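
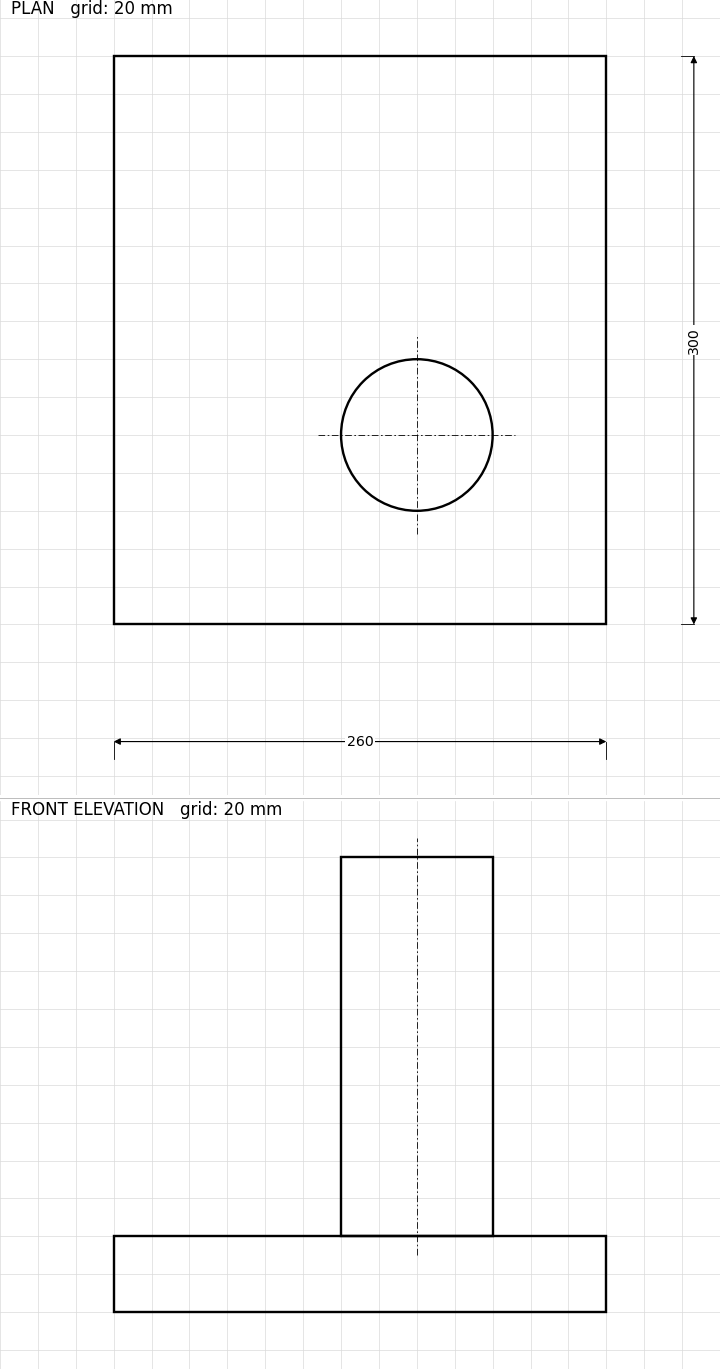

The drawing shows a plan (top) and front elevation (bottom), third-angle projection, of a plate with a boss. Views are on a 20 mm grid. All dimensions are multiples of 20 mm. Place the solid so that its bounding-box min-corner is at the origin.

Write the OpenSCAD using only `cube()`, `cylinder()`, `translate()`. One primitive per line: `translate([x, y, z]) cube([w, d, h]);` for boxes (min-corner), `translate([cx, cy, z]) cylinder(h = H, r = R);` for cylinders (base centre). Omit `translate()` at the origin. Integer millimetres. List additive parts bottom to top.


cube([260, 300, 40]);
translate([160, 100, 40]) cylinder(h = 200, r = 40);


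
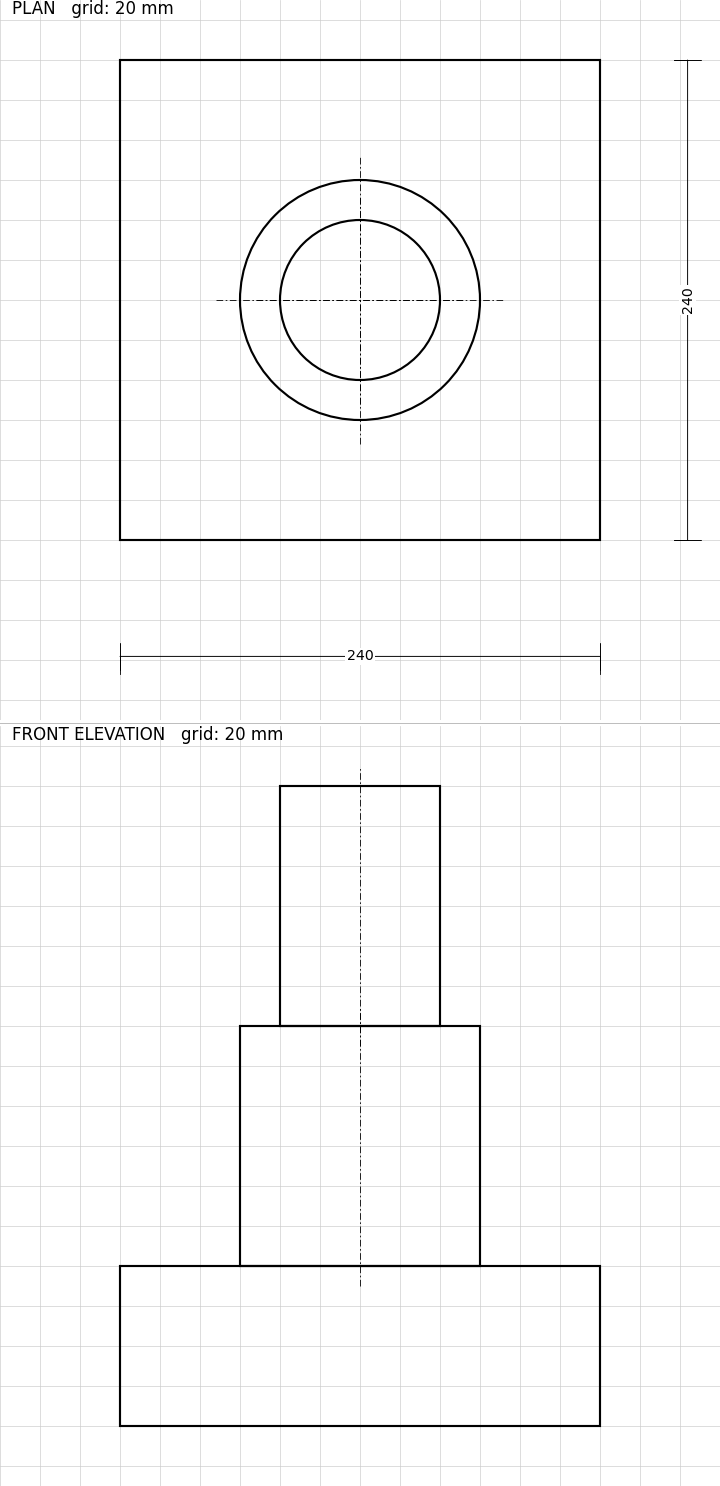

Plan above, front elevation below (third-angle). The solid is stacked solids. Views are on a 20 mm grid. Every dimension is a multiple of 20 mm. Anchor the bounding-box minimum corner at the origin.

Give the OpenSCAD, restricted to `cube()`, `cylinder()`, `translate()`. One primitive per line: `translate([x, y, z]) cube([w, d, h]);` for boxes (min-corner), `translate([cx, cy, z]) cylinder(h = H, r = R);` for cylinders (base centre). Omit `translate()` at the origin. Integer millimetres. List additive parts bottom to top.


cube([240, 240, 80]);
translate([120, 120, 80]) cylinder(h = 120, r = 60);
translate([120, 120, 200]) cylinder(h = 120, r = 40);


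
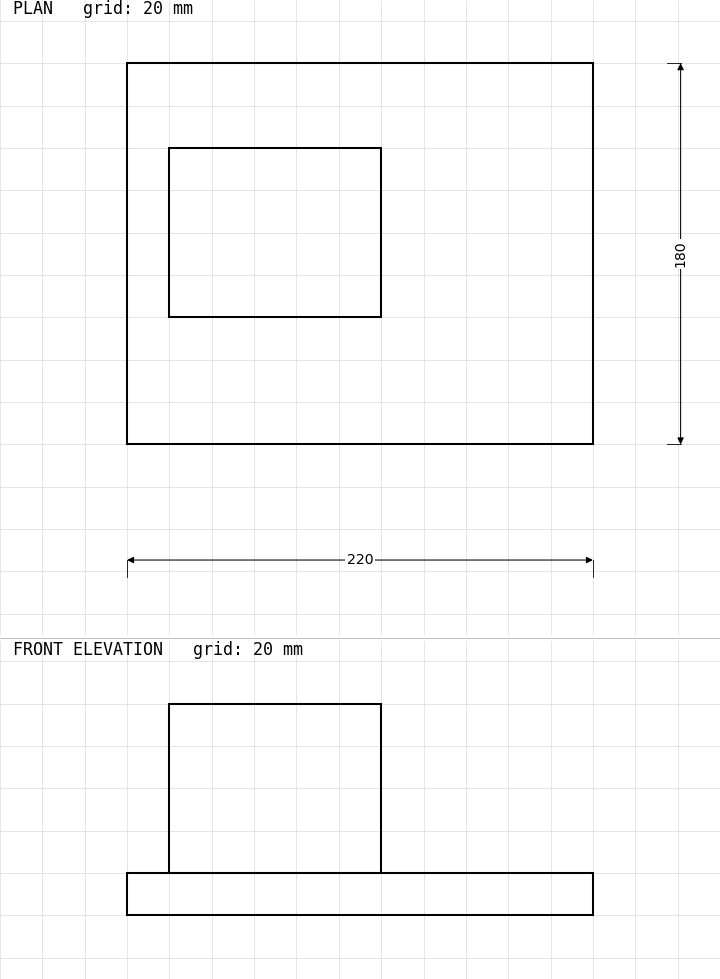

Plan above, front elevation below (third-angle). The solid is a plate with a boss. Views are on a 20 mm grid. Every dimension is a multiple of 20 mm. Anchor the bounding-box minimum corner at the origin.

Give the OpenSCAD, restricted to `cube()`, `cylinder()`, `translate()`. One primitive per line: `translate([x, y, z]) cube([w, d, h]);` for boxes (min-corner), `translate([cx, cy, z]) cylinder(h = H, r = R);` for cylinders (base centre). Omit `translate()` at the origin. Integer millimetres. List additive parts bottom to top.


cube([220, 180, 20]);
translate([20, 60, 20]) cube([100, 80, 80]);


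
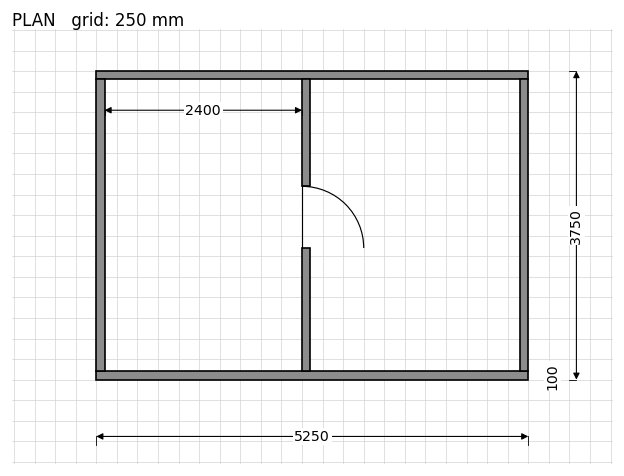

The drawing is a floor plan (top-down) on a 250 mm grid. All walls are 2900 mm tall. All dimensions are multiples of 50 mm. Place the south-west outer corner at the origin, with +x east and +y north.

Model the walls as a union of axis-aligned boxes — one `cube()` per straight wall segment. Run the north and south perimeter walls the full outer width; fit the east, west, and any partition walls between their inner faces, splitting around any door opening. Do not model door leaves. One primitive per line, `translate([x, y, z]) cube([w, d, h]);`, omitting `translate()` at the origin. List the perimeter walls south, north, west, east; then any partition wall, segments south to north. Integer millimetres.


cube([5250, 100, 2900]);
translate([0, 3650, 0]) cube([5250, 100, 2900]);
translate([0, 100, 0]) cube([100, 3550, 2900]);
translate([5150, 100, 0]) cube([100, 3550, 2900]);
translate([2500, 100, 0]) cube([100, 1500, 2900]);
translate([2500, 2350, 0]) cube([100, 1300, 2900]);


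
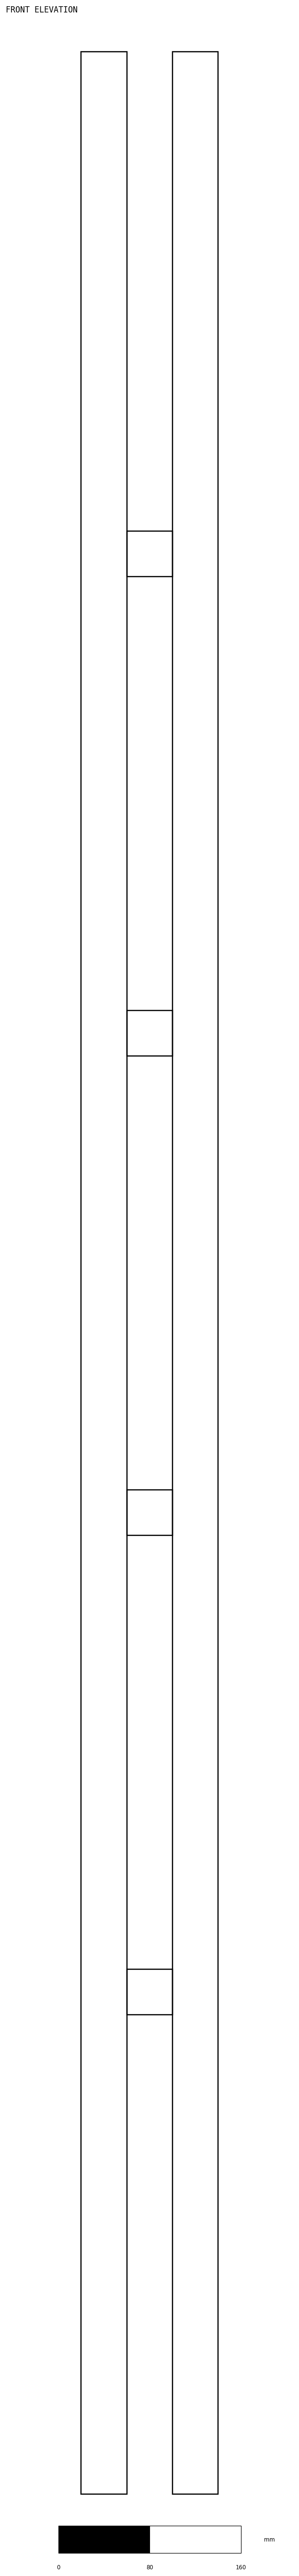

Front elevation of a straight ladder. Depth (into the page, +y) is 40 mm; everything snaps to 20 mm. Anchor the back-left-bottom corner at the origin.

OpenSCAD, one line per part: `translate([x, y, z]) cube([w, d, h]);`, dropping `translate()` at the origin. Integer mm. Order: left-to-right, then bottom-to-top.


cube([40, 40, 2140]);
translate([40, 0, 420]) cube([40, 40, 40]);
translate([40, 0, 840]) cube([40, 40, 40]);
translate([40, 0, 1260]) cube([40, 40, 40]);
translate([40, 0, 1680]) cube([40, 40, 40]);
translate([80, 0, 0]) cube([40, 40, 2140]);


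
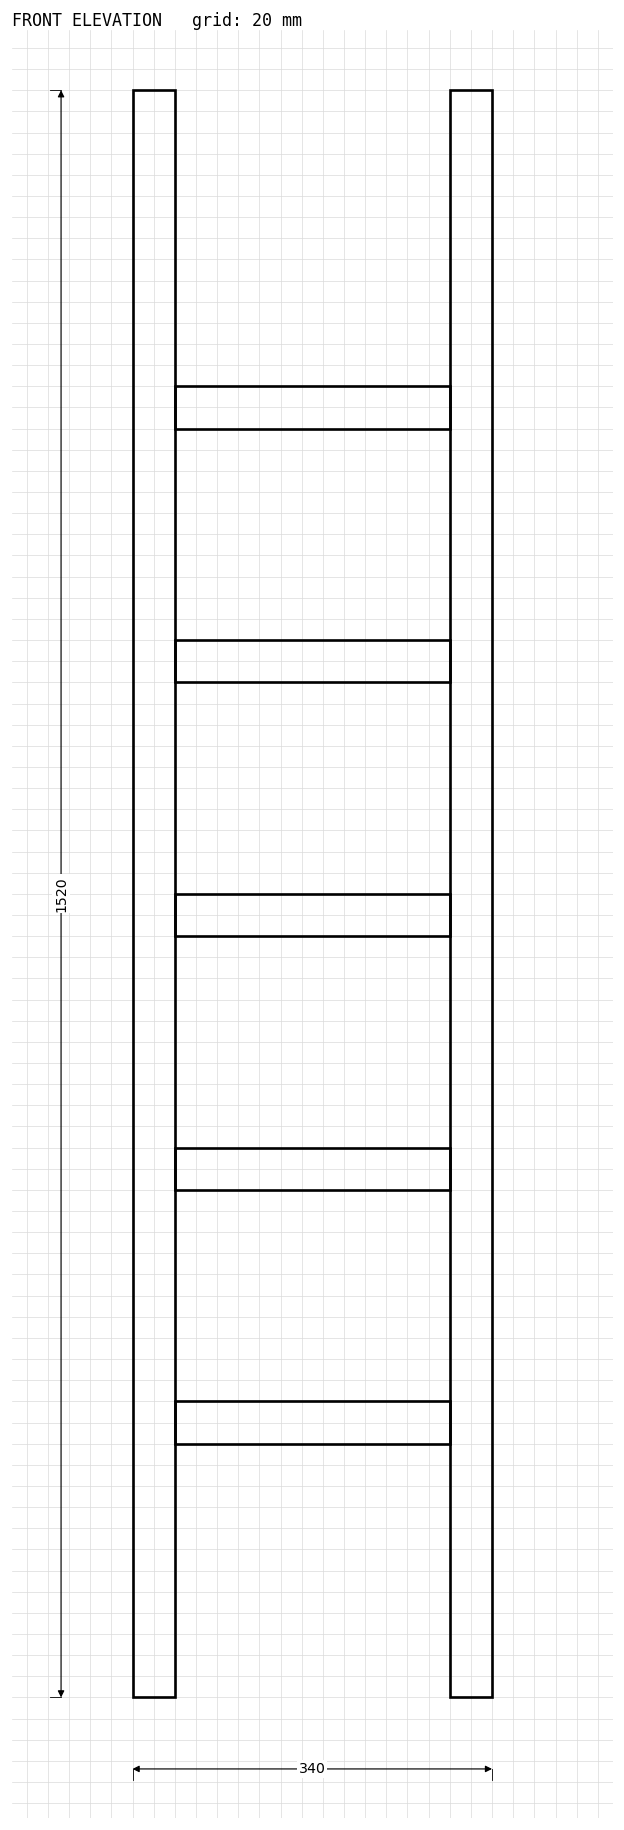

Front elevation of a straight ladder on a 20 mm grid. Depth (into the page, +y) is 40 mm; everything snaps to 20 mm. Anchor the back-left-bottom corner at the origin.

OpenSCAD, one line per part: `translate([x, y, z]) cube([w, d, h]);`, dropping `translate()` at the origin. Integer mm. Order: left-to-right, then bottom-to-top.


cube([40, 40, 1520]);
translate([40, 0, 240]) cube([260, 40, 40]);
translate([40, 0, 480]) cube([260, 40, 40]);
translate([40, 0, 720]) cube([260, 40, 40]);
translate([40, 0, 960]) cube([260, 40, 40]);
translate([40, 0, 1200]) cube([260, 40, 40]);
translate([300, 0, 0]) cube([40, 40, 1520]);


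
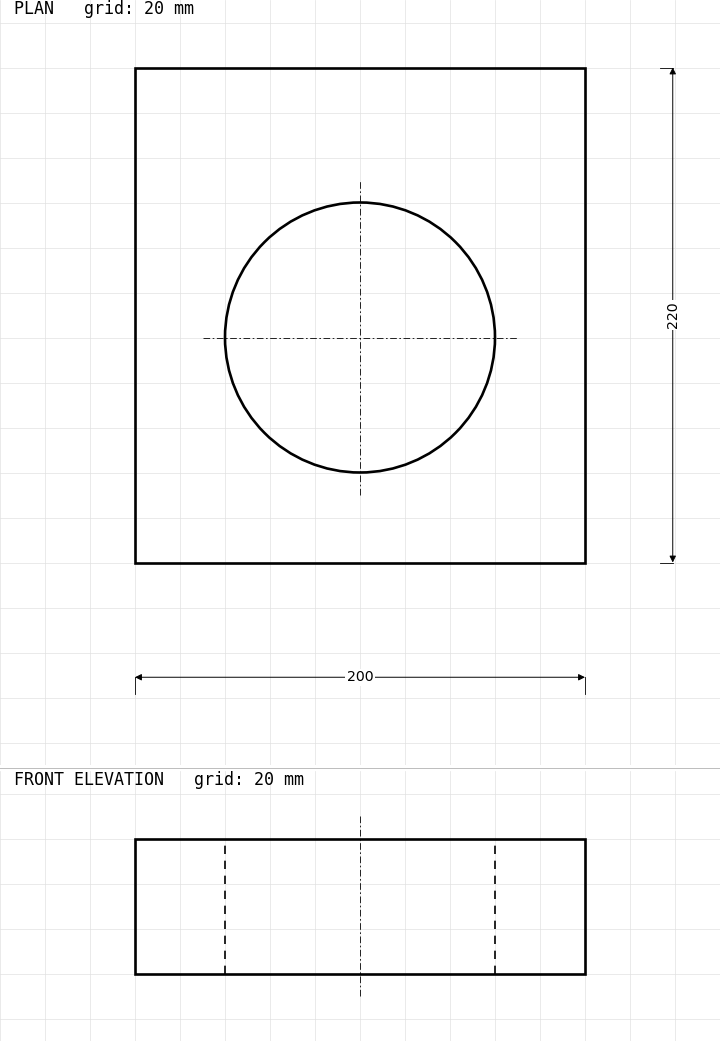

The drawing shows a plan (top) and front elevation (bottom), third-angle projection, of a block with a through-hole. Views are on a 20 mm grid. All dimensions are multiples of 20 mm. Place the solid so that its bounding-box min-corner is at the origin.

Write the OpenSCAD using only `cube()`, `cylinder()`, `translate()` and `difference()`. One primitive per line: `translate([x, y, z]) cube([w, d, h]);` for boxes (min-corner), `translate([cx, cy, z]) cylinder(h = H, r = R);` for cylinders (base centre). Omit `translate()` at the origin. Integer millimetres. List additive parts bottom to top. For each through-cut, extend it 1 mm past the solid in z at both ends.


difference() {
  cube([200, 220, 60]);
  translate([100, 100, -1]) cylinder(h = 62, r = 60);
}


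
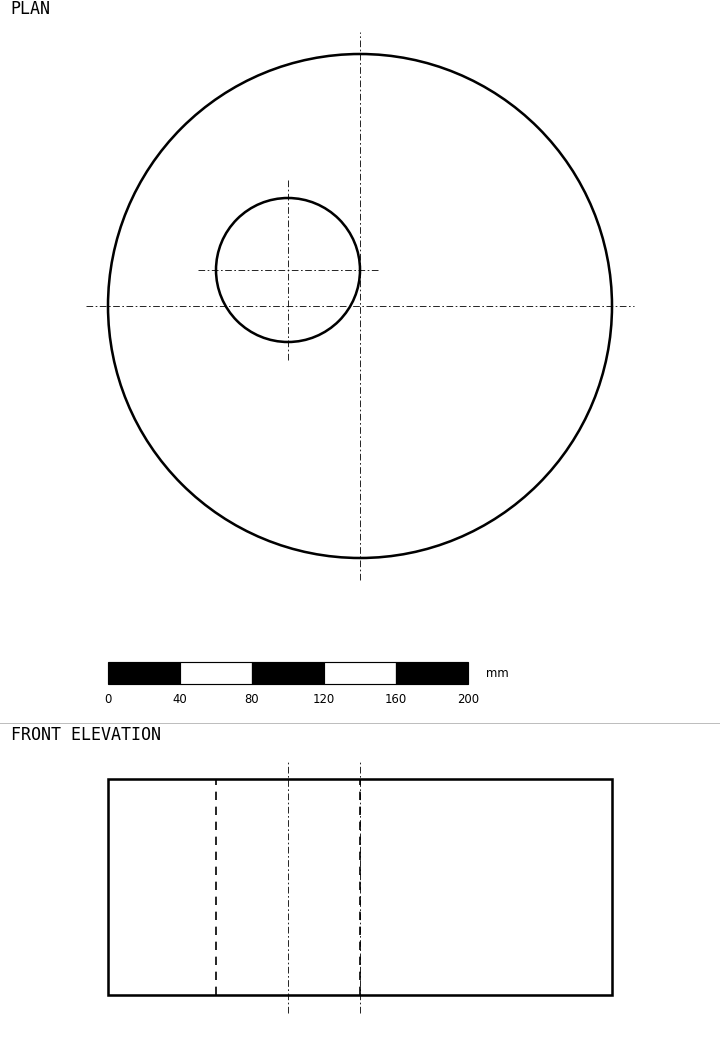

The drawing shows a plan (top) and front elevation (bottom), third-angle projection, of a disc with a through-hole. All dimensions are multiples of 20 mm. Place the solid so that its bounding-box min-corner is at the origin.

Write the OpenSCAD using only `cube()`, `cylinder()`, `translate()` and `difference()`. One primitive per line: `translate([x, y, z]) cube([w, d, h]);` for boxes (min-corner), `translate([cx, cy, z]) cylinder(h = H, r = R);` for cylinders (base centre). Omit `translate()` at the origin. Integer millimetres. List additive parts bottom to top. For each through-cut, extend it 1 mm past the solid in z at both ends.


difference() {
  translate([140, 140, 0]) cylinder(h = 120, r = 140);
  translate([100, 160, -1]) cylinder(h = 122, r = 40);
}


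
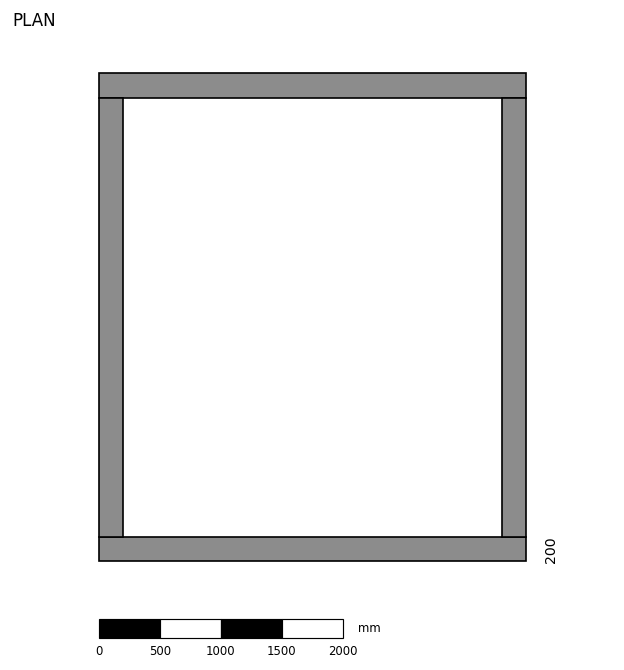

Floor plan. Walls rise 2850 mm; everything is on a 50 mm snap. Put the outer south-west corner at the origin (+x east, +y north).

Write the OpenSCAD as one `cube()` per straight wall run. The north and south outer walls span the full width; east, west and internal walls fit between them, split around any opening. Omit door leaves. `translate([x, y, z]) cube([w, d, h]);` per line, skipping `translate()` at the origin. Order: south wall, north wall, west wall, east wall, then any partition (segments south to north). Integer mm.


cube([3500, 200, 2850]);
translate([0, 3800, 0]) cube([3500, 200, 2850]);
translate([0, 200, 0]) cube([200, 3600, 2850]);
translate([3300, 200, 0]) cube([200, 3600, 2850]);


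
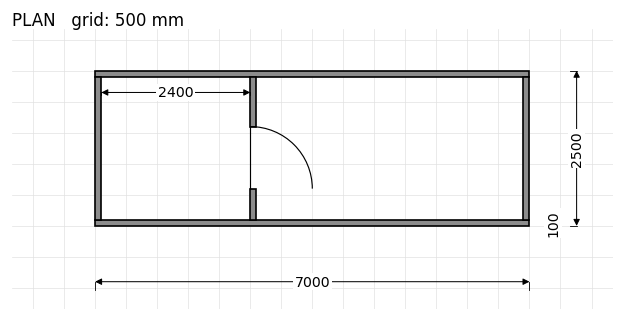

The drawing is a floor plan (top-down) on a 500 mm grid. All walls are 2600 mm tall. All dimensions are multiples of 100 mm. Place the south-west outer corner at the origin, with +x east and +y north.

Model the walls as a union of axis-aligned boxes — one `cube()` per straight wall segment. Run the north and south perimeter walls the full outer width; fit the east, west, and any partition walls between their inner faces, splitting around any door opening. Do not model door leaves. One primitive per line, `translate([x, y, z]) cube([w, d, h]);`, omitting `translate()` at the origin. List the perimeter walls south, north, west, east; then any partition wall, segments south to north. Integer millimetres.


cube([7000, 100, 2600]);
translate([0, 2400, 0]) cube([7000, 100, 2600]);
translate([0, 100, 0]) cube([100, 2300, 2600]);
translate([6900, 100, 0]) cube([100, 2300, 2600]);
translate([2500, 100, 0]) cube([100, 500, 2600]);
translate([2500, 1600, 0]) cube([100, 800, 2600]);


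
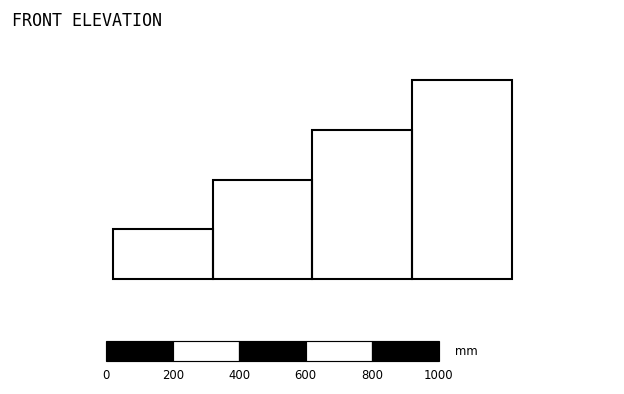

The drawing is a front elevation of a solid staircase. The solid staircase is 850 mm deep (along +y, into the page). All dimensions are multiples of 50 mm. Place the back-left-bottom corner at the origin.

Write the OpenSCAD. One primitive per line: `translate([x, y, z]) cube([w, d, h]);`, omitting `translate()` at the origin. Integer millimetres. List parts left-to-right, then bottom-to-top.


cube([300, 850, 150]);
translate([300, 0, 0]) cube([300, 850, 300]);
translate([600, 0, 0]) cube([300, 850, 450]);
translate([900, 0, 0]) cube([300, 850, 600]);


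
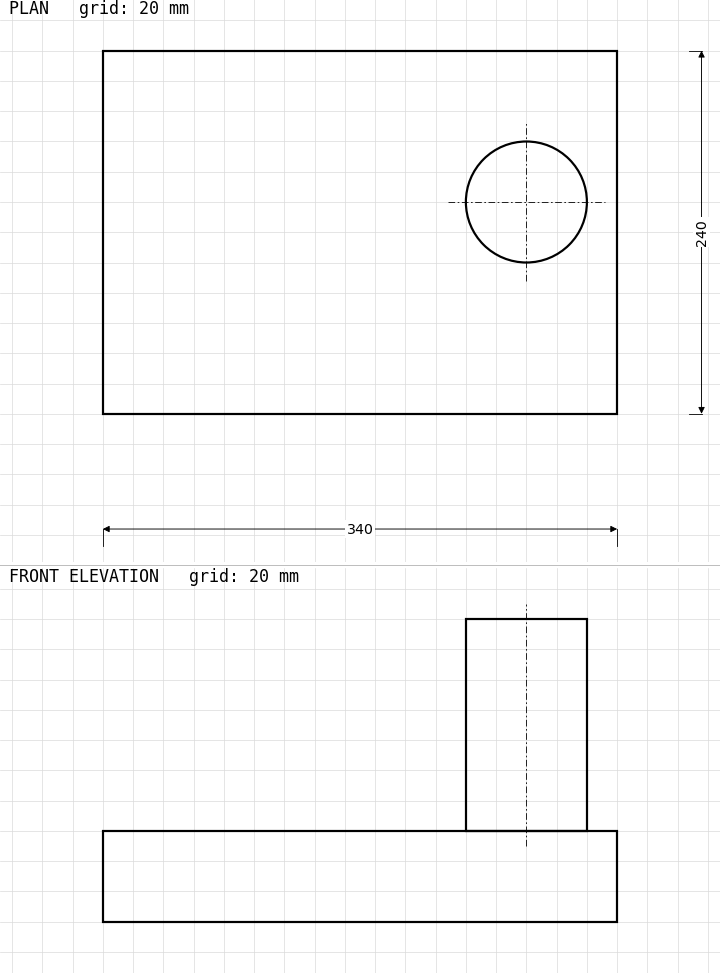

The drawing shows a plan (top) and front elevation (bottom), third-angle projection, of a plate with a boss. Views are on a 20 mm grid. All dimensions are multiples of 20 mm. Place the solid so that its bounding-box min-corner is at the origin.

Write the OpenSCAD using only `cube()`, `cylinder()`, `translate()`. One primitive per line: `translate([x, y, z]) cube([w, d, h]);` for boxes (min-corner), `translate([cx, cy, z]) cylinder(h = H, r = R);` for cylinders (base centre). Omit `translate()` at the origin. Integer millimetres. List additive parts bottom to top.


cube([340, 240, 60]);
translate([280, 140, 60]) cylinder(h = 140, r = 40);


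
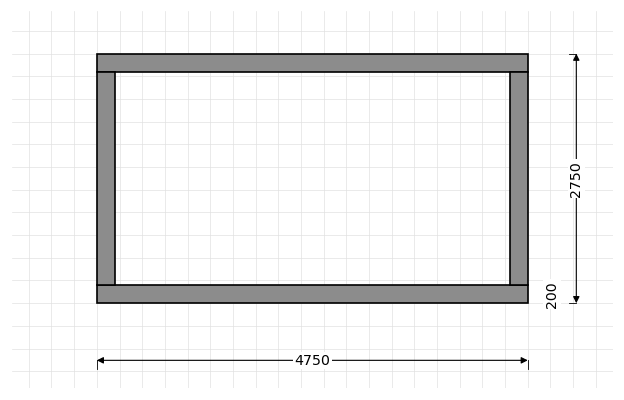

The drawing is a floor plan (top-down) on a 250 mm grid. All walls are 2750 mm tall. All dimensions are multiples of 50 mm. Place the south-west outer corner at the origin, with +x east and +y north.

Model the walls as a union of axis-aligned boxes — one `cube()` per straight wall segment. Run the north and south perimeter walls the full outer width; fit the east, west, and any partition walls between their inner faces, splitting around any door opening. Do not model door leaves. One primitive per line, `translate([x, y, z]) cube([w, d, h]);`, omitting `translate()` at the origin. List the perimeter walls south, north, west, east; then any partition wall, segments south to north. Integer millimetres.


cube([4750, 200, 2750]);
translate([0, 2550, 0]) cube([4750, 200, 2750]);
translate([0, 200, 0]) cube([200, 2350, 2750]);
translate([4550, 200, 0]) cube([200, 2350, 2750]);


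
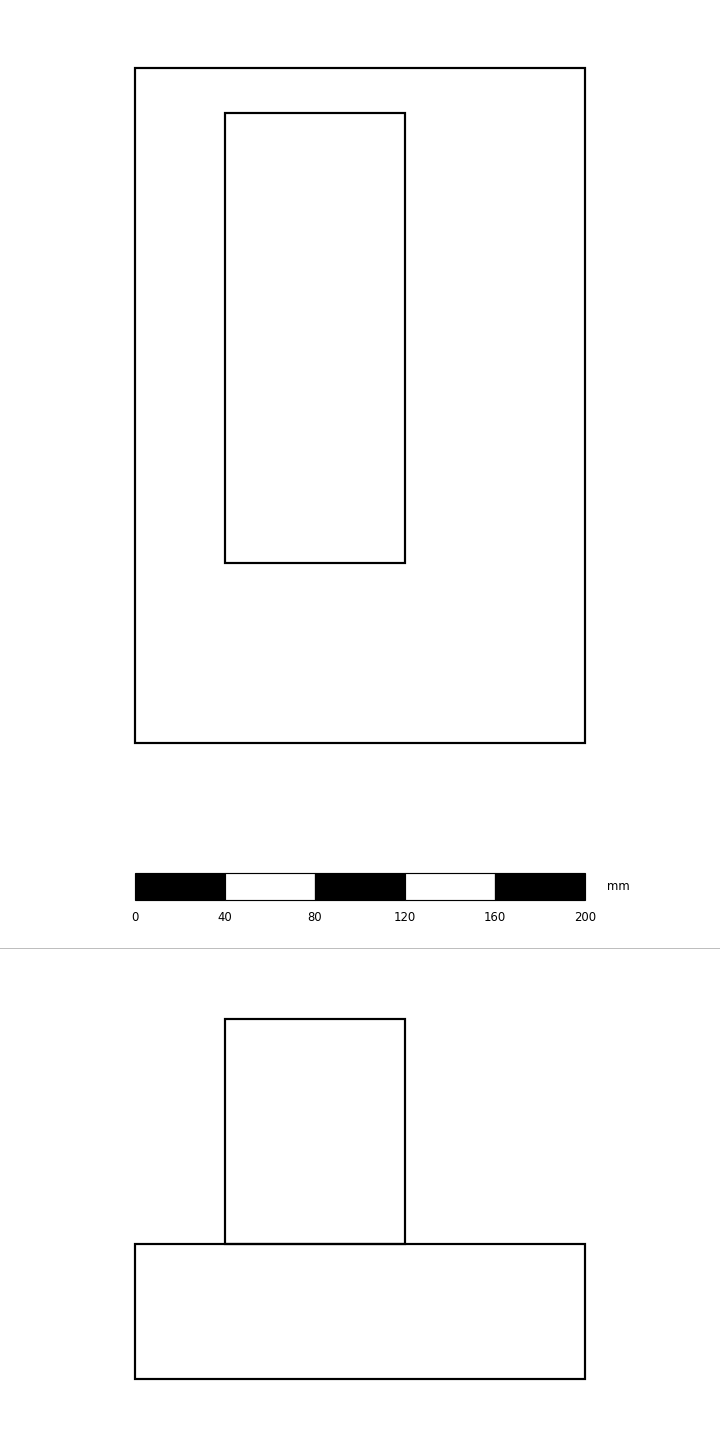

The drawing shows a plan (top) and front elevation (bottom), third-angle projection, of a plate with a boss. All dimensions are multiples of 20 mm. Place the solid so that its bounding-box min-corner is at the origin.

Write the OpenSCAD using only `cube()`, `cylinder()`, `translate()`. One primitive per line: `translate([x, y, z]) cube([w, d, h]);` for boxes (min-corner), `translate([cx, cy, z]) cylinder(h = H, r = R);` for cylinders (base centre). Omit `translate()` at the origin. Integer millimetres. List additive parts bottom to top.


cube([200, 300, 60]);
translate([40, 80, 60]) cube([80, 200, 100]);


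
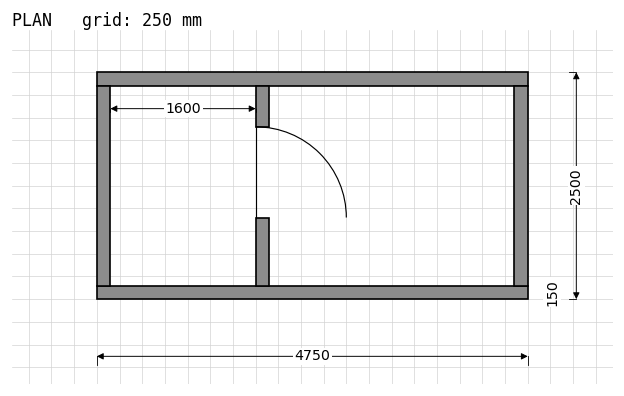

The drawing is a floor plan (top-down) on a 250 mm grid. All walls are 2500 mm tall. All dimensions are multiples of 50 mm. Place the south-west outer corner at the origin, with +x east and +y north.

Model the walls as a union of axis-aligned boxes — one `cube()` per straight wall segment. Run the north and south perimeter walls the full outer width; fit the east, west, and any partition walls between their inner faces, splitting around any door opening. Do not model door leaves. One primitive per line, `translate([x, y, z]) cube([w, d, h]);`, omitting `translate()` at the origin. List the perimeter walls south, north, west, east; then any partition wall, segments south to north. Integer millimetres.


cube([4750, 150, 2500]);
translate([0, 2350, 0]) cube([4750, 150, 2500]);
translate([0, 150, 0]) cube([150, 2200, 2500]);
translate([4600, 150, 0]) cube([150, 2200, 2500]);
translate([1750, 150, 0]) cube([150, 750, 2500]);
translate([1750, 1900, 0]) cube([150, 450, 2500]);


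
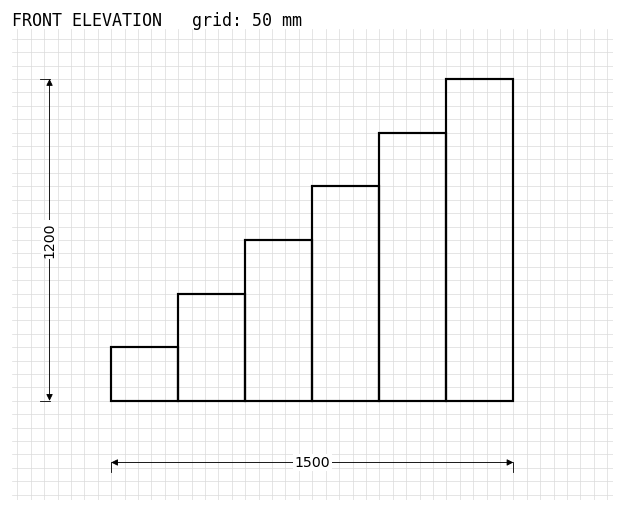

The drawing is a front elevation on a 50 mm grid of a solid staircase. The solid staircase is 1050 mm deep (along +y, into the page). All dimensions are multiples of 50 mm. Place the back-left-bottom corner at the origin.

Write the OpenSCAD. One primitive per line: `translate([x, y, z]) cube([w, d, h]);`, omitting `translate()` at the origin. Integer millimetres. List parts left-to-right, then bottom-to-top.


cube([250, 1050, 200]);
translate([250, 0, 0]) cube([250, 1050, 400]);
translate([500, 0, 0]) cube([250, 1050, 600]);
translate([750, 0, 0]) cube([250, 1050, 800]);
translate([1000, 0, 0]) cube([250, 1050, 1000]);
translate([1250, 0, 0]) cube([250, 1050, 1200]);


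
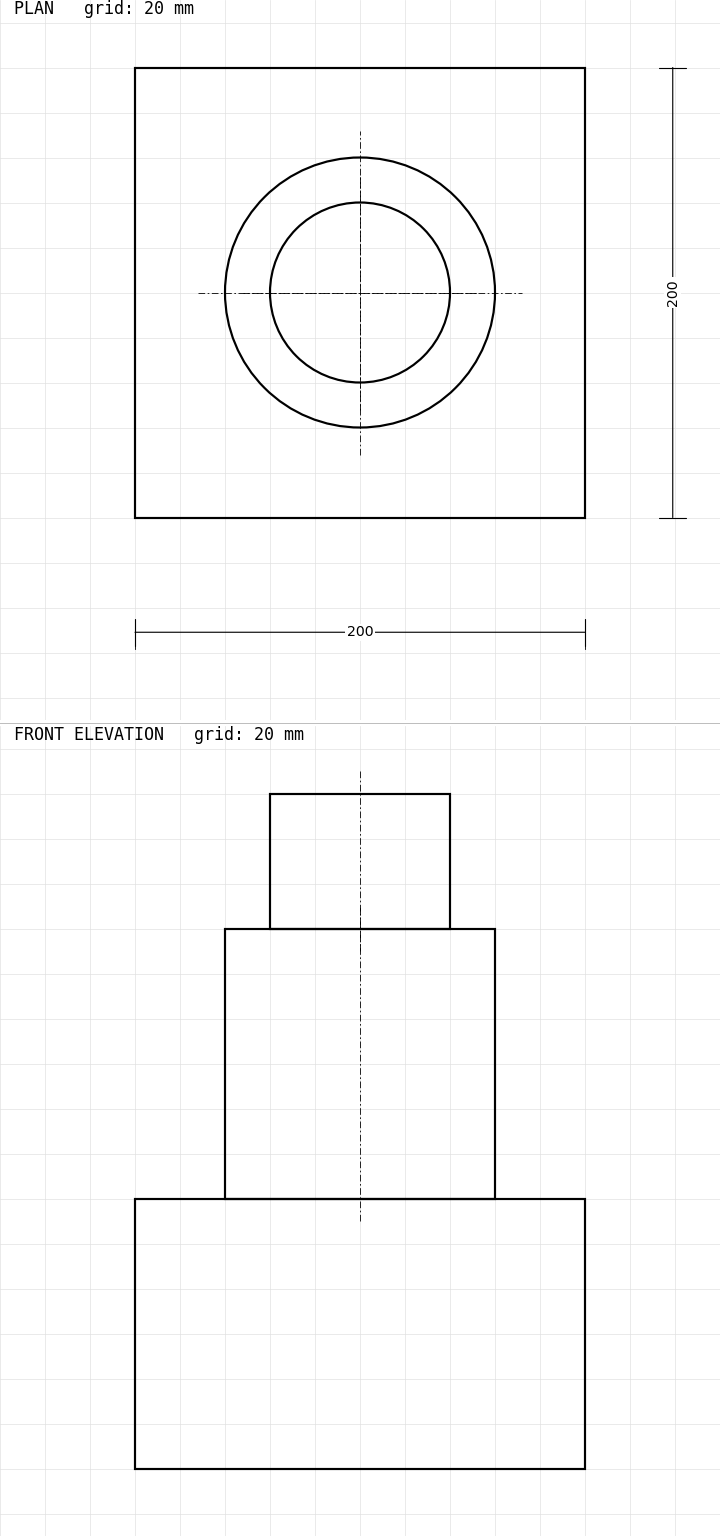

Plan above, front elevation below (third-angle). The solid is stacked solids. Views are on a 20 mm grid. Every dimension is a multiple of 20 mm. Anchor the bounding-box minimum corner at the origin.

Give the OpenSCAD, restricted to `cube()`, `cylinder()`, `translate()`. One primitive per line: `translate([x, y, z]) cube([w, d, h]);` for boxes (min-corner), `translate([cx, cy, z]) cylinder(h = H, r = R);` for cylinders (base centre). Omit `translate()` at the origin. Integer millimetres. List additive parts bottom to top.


cube([200, 200, 120]);
translate([100, 100, 120]) cylinder(h = 120, r = 60);
translate([100, 100, 240]) cylinder(h = 60, r = 40);


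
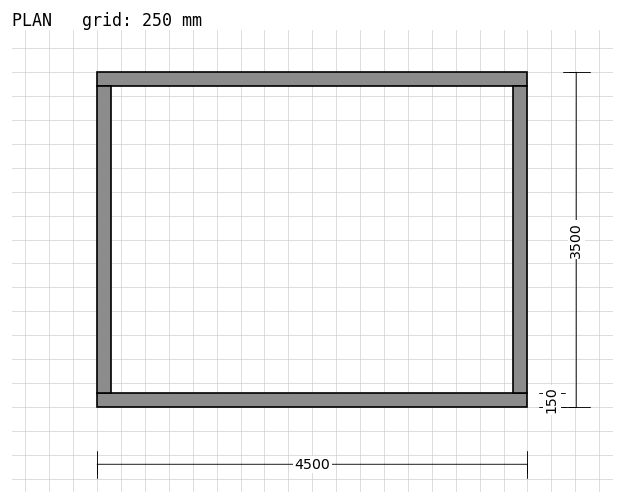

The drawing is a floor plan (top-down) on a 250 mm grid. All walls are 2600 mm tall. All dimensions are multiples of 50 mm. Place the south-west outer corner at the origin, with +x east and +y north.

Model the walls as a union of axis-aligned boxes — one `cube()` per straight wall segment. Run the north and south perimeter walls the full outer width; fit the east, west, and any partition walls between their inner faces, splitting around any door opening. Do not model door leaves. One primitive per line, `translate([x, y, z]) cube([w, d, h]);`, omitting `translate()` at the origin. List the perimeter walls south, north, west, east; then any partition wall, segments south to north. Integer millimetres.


cube([4500, 150, 2600]);
translate([0, 3350, 0]) cube([4500, 150, 2600]);
translate([0, 150, 0]) cube([150, 3200, 2600]);
translate([4350, 150, 0]) cube([150, 3200, 2600]);


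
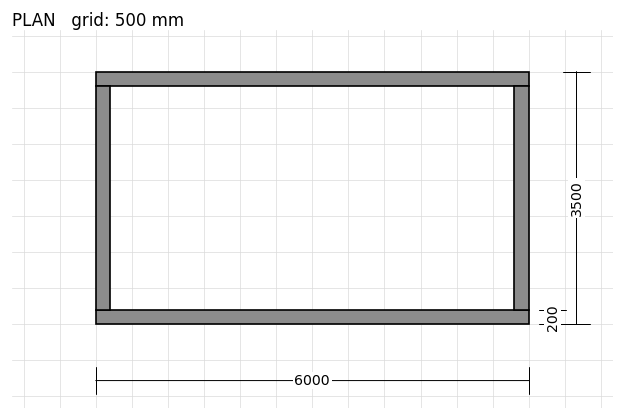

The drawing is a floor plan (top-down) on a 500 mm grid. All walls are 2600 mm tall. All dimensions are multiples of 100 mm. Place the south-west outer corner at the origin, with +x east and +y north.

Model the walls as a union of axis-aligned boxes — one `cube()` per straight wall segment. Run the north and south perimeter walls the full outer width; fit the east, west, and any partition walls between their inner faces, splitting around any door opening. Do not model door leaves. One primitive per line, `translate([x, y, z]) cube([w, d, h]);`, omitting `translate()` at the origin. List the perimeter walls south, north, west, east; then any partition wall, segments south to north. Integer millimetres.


cube([6000, 200, 2600]);
translate([0, 3300, 0]) cube([6000, 200, 2600]);
translate([0, 200, 0]) cube([200, 3100, 2600]);
translate([5800, 200, 0]) cube([200, 3100, 2600]);


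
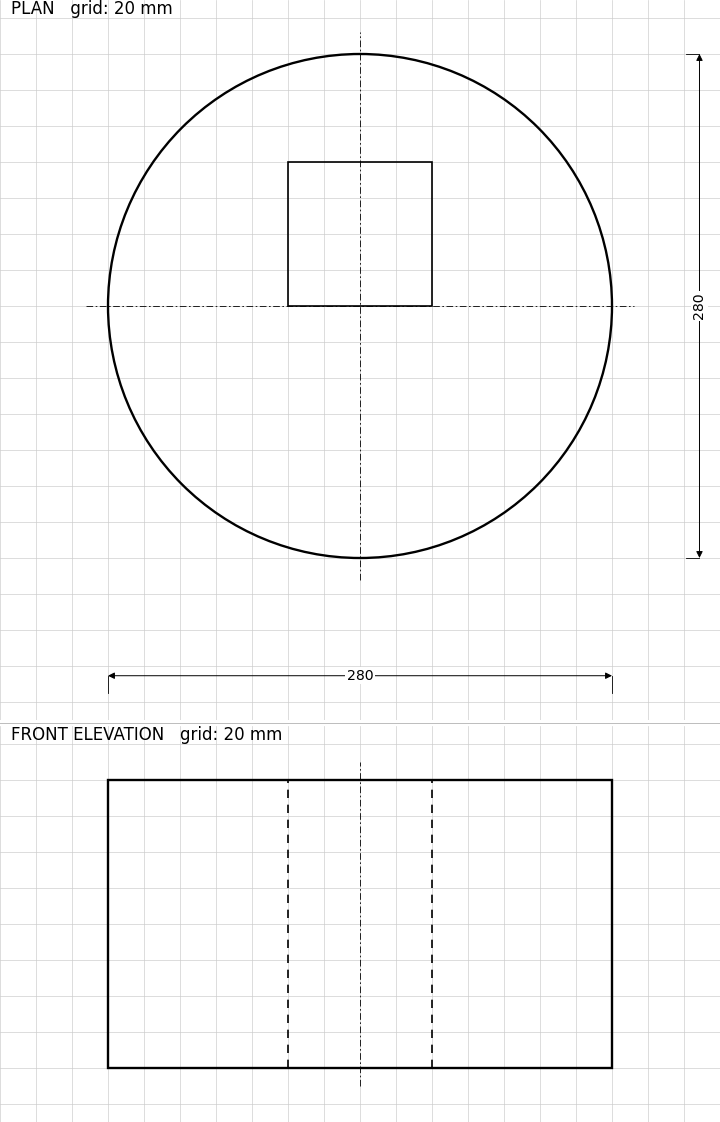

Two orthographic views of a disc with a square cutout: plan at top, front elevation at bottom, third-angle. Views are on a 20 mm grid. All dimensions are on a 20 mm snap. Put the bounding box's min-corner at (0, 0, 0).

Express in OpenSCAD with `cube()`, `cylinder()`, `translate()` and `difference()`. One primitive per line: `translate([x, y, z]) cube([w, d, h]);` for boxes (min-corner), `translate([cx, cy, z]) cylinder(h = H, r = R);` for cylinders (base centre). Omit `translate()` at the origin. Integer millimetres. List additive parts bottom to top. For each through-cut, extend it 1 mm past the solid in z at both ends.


difference() {
  translate([140, 140, 0]) cylinder(h = 160, r = 140);
  translate([100, 140, -1]) cube([80, 80, 162]);
}


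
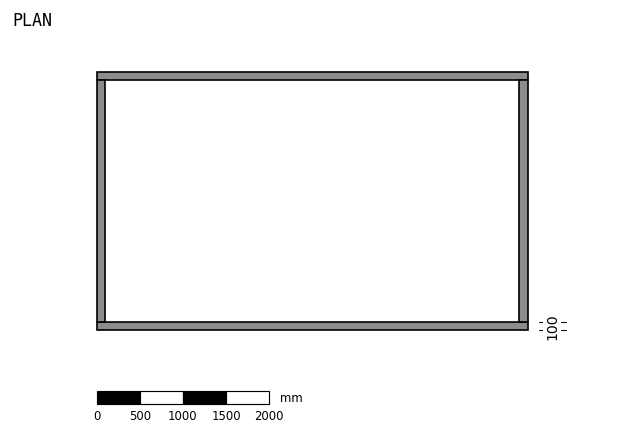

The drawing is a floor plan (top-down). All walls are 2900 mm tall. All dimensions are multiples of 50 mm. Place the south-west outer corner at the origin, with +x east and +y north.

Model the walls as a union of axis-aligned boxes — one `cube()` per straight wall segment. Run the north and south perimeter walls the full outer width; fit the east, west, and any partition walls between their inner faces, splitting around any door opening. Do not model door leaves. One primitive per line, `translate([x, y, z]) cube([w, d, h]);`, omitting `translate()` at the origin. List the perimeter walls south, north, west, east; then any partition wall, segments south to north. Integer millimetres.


cube([5000, 100, 2900]);
translate([0, 2900, 0]) cube([5000, 100, 2900]);
translate([0, 100, 0]) cube([100, 2800, 2900]);
translate([4900, 100, 0]) cube([100, 2800, 2900]);


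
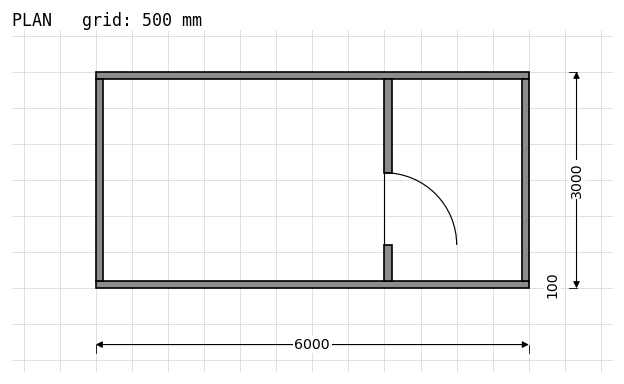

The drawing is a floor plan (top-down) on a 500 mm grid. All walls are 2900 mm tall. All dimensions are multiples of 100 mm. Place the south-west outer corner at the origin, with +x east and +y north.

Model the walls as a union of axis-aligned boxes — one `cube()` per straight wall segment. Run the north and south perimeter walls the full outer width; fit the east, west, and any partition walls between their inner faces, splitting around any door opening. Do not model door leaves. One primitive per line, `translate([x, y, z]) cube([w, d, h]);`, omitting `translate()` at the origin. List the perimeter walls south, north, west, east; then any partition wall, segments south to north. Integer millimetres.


cube([6000, 100, 2900]);
translate([0, 2900, 0]) cube([6000, 100, 2900]);
translate([0, 100, 0]) cube([100, 2800, 2900]);
translate([5900, 100, 0]) cube([100, 2800, 2900]);
translate([4000, 100, 0]) cube([100, 500, 2900]);
translate([4000, 1600, 0]) cube([100, 1300, 2900]);


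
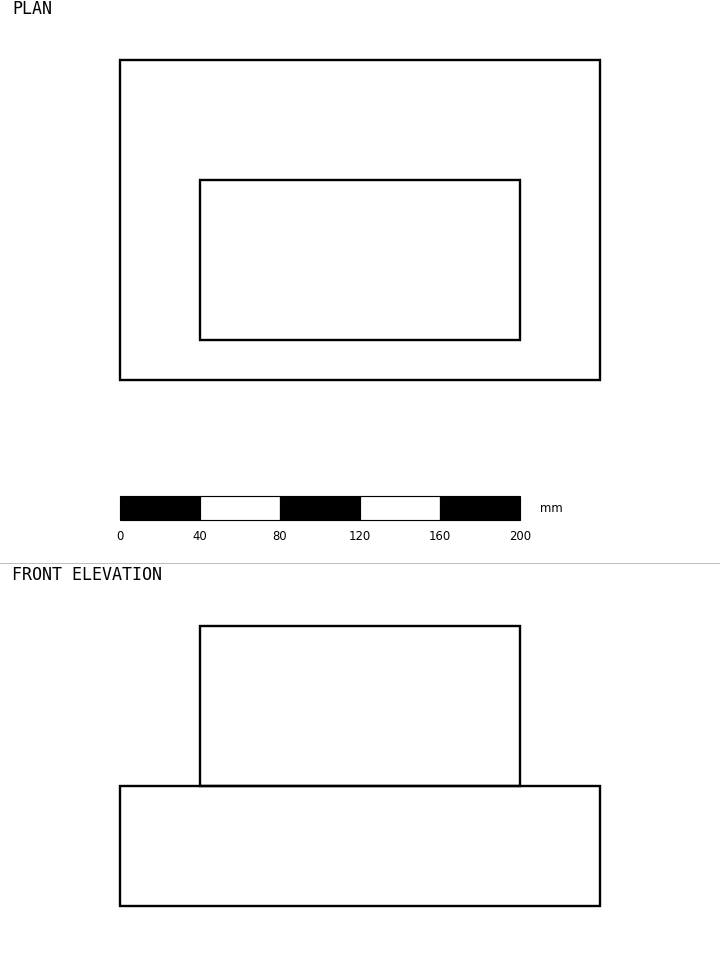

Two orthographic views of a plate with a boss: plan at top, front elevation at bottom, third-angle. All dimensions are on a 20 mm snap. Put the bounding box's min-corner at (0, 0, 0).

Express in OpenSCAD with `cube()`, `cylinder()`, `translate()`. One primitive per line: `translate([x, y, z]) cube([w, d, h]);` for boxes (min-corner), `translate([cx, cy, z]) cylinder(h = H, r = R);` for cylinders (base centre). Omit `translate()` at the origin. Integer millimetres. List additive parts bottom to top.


cube([240, 160, 60]);
translate([40, 20, 60]) cube([160, 80, 80]);


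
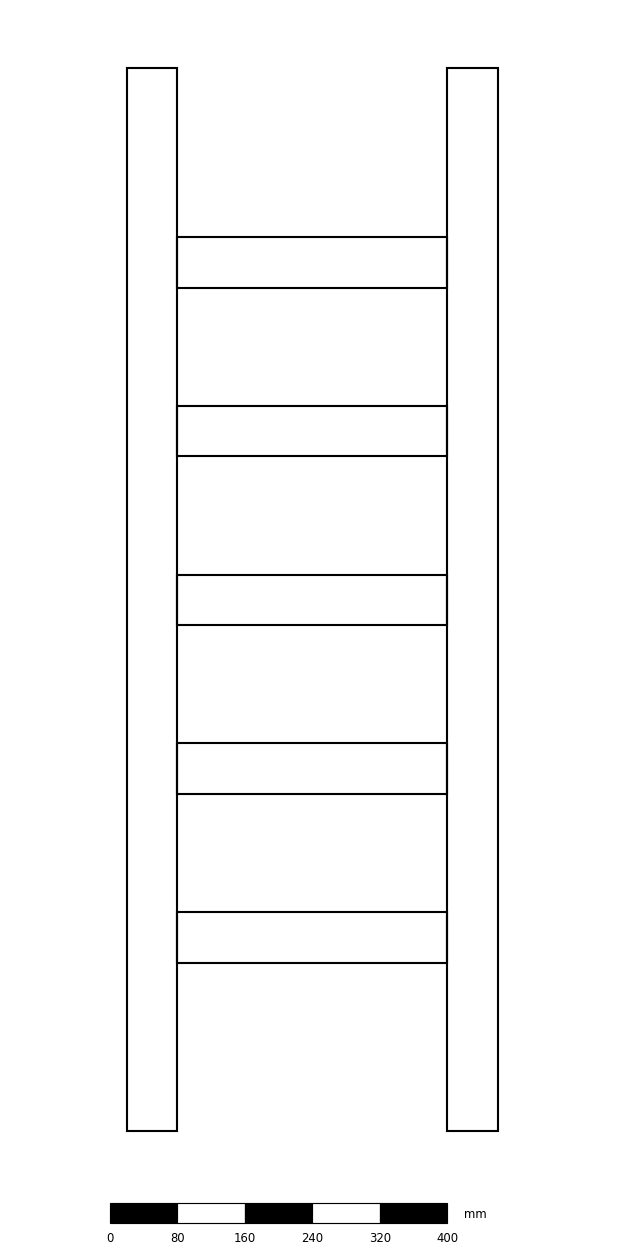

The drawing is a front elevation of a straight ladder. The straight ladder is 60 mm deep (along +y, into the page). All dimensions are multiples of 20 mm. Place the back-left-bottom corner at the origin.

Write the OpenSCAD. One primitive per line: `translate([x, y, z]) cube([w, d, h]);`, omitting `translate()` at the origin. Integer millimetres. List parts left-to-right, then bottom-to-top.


cube([60, 60, 1260]);
translate([60, 0, 200]) cube([320, 60, 60]);
translate([60, 0, 400]) cube([320, 60, 60]);
translate([60, 0, 600]) cube([320, 60, 60]);
translate([60, 0, 800]) cube([320, 60, 60]);
translate([60, 0, 1000]) cube([320, 60, 60]);
translate([380, 0, 0]) cube([60, 60, 1260]);


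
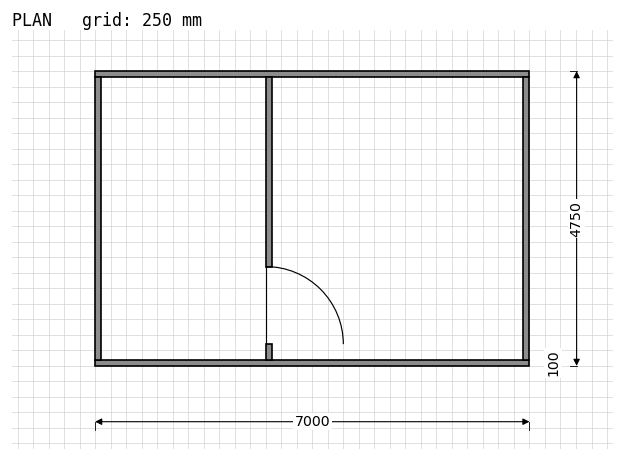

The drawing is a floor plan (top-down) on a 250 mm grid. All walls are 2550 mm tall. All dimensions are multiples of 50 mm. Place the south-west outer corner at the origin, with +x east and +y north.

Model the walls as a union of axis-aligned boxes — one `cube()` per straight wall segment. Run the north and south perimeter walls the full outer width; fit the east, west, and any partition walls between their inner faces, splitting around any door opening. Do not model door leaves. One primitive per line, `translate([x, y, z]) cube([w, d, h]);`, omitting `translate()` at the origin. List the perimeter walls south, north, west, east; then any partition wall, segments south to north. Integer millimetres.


cube([7000, 100, 2550]);
translate([0, 4650, 0]) cube([7000, 100, 2550]);
translate([0, 100, 0]) cube([100, 4550, 2550]);
translate([6900, 100, 0]) cube([100, 4550, 2550]);
translate([2750, 100, 0]) cube([100, 250, 2550]);
translate([2750, 1600, 0]) cube([100, 3050, 2550]);


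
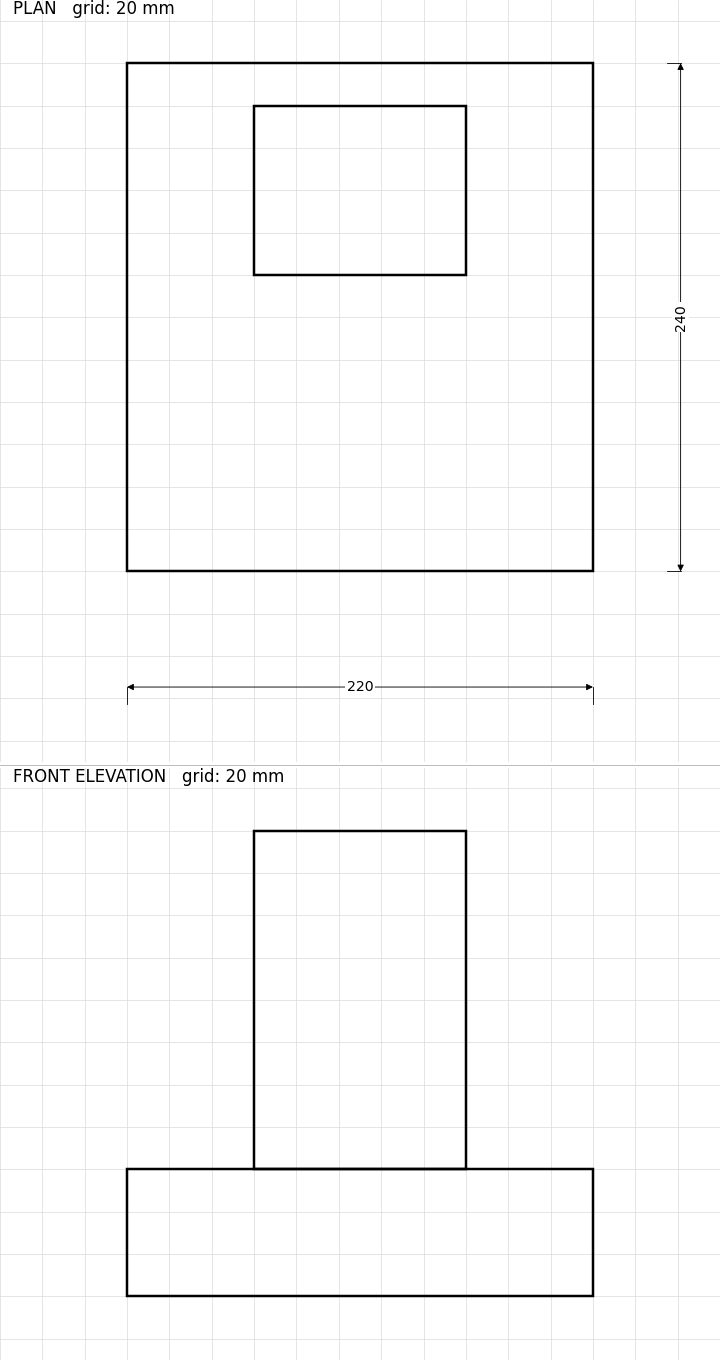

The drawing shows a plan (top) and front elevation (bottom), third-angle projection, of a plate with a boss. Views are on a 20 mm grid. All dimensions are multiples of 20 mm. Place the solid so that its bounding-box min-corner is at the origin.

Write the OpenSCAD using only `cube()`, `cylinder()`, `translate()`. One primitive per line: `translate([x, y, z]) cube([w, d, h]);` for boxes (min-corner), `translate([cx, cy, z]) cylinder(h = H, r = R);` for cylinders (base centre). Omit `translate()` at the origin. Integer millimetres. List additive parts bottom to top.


cube([220, 240, 60]);
translate([60, 140, 60]) cube([100, 80, 160]);


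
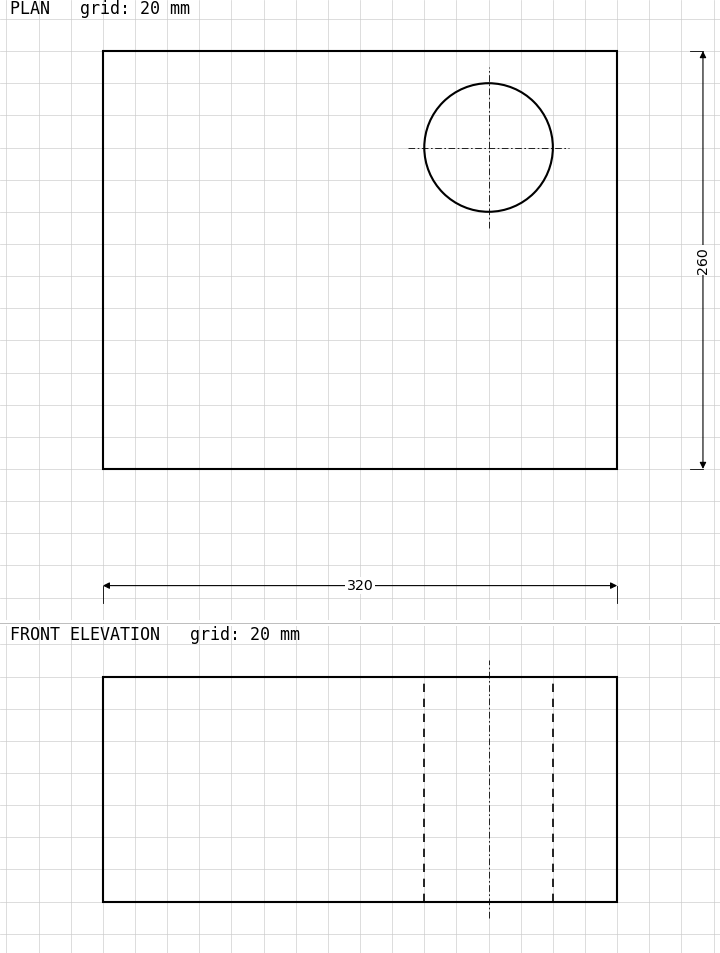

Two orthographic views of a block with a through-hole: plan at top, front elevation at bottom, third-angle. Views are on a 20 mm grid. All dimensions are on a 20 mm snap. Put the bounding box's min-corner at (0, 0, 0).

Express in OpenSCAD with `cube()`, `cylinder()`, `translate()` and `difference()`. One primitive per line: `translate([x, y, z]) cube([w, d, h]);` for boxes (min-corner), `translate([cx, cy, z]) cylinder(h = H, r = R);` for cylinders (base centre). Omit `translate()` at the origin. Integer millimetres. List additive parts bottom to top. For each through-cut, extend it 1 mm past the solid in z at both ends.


difference() {
  cube([320, 260, 140]);
  translate([240, 200, -1]) cylinder(h = 142, r = 40);
}


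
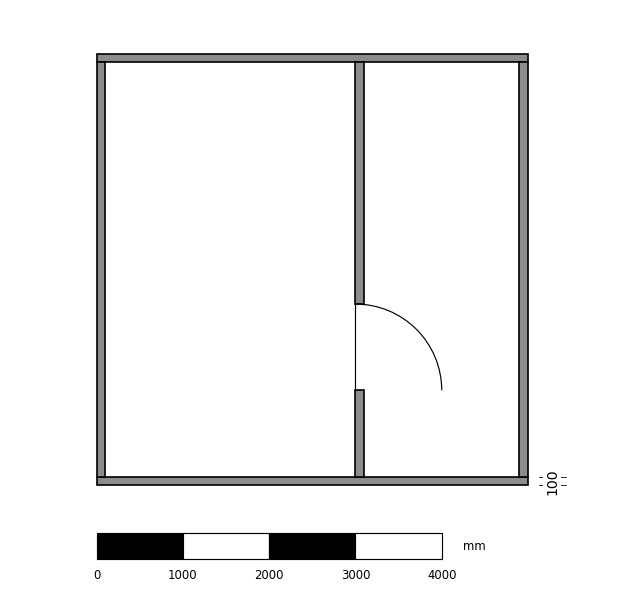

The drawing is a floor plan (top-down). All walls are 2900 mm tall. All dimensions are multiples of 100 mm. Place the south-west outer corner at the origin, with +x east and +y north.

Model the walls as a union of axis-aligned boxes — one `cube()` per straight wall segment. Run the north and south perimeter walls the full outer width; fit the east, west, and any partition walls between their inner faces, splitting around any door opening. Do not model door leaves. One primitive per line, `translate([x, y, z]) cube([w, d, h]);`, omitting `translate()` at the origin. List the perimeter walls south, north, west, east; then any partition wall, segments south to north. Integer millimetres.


cube([5000, 100, 2900]);
translate([0, 4900, 0]) cube([5000, 100, 2900]);
translate([0, 100, 0]) cube([100, 4800, 2900]);
translate([4900, 100, 0]) cube([100, 4800, 2900]);
translate([3000, 100, 0]) cube([100, 1000, 2900]);
translate([3000, 2100, 0]) cube([100, 2800, 2900]);


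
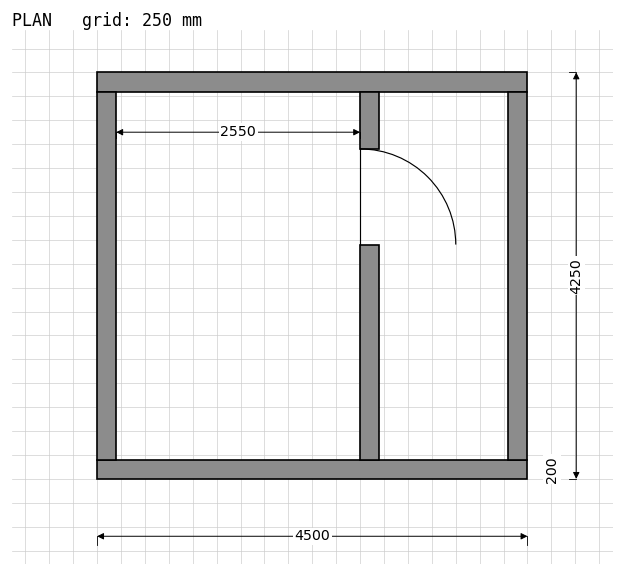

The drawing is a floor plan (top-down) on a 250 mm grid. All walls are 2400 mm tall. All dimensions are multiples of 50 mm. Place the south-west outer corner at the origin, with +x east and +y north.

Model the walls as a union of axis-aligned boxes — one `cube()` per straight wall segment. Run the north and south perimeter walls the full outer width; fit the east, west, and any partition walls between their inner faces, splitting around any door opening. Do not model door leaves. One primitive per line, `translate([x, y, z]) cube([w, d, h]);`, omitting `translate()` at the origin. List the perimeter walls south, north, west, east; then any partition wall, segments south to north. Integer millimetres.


cube([4500, 200, 2400]);
translate([0, 4050, 0]) cube([4500, 200, 2400]);
translate([0, 200, 0]) cube([200, 3850, 2400]);
translate([4300, 200, 0]) cube([200, 3850, 2400]);
translate([2750, 200, 0]) cube([200, 2250, 2400]);
translate([2750, 3450, 0]) cube([200, 600, 2400]);


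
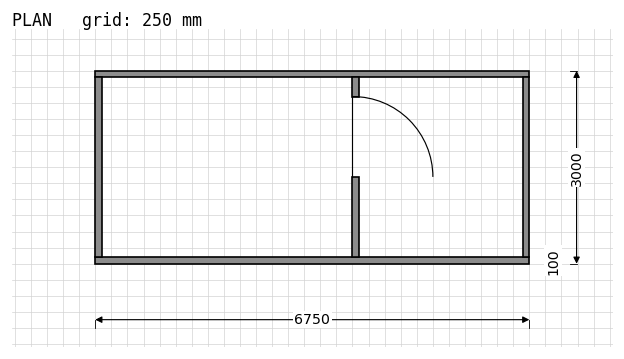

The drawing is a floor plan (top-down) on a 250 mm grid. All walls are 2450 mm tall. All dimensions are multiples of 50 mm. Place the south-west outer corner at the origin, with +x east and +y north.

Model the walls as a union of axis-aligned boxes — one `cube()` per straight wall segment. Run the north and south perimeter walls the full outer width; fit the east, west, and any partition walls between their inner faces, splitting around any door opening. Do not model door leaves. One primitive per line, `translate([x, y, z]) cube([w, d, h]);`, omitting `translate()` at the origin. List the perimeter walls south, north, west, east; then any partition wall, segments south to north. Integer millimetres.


cube([6750, 100, 2450]);
translate([0, 2900, 0]) cube([6750, 100, 2450]);
translate([0, 100, 0]) cube([100, 2800, 2450]);
translate([6650, 100, 0]) cube([100, 2800, 2450]);
translate([4000, 100, 0]) cube([100, 1250, 2450]);
translate([4000, 2600, 0]) cube([100, 300, 2450]);


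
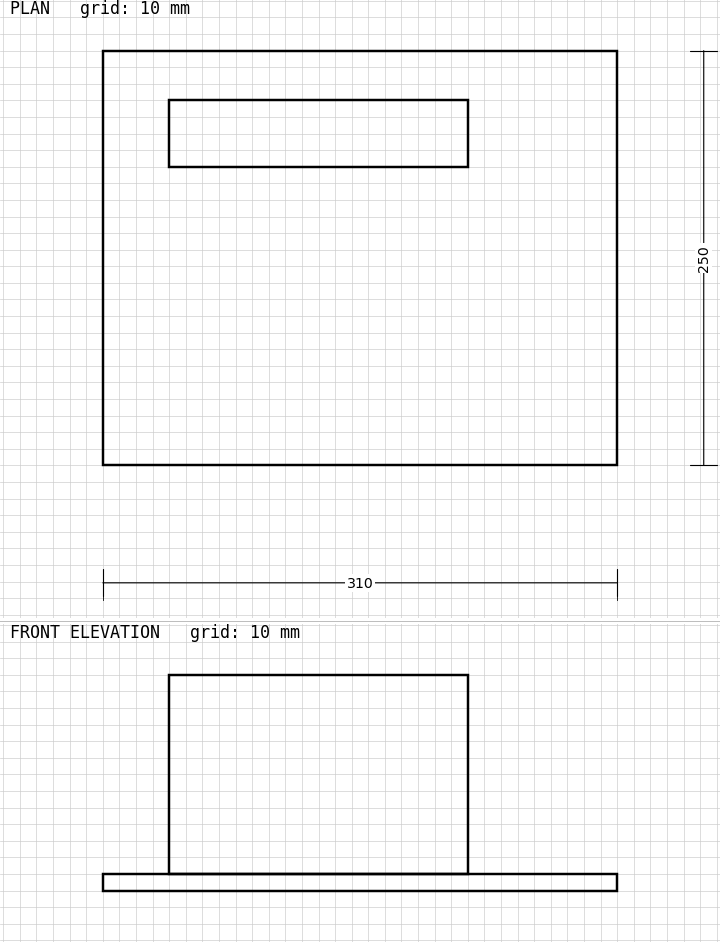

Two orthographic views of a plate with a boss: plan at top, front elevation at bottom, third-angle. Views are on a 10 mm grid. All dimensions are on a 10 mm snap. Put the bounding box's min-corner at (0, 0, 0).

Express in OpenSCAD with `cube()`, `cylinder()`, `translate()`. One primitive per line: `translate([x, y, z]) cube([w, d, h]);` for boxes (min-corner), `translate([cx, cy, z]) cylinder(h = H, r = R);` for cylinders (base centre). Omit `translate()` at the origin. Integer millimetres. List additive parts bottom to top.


cube([310, 250, 10]);
translate([40, 180, 10]) cube([180, 40, 120]);


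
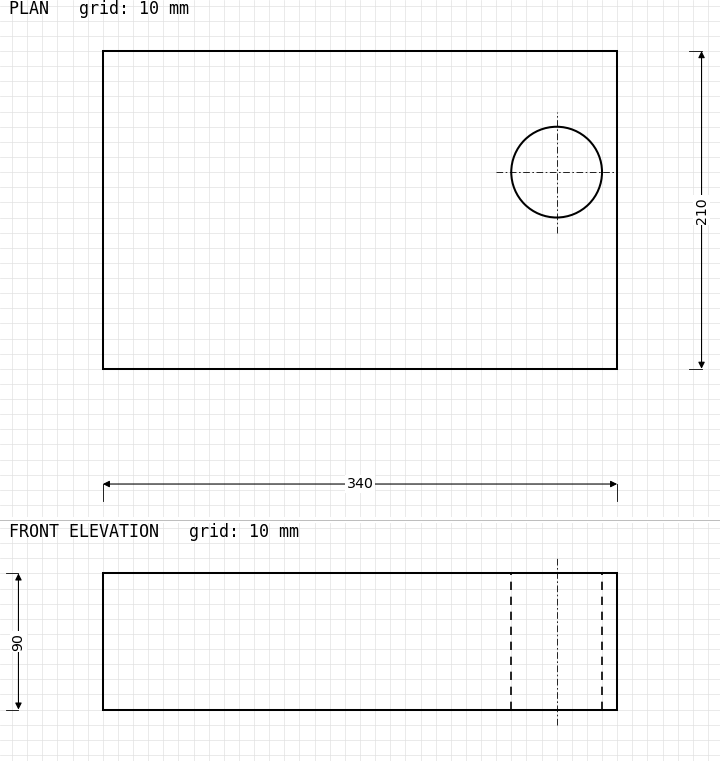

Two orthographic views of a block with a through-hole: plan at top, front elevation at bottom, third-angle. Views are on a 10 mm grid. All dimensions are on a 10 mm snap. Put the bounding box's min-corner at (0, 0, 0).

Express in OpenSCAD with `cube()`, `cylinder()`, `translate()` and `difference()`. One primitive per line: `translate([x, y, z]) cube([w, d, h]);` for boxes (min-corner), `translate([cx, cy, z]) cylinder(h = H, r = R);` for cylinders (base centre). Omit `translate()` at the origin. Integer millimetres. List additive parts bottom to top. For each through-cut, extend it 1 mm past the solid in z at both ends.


difference() {
  cube([340, 210, 90]);
  translate([300, 130, -1]) cylinder(h = 92, r = 30);
}


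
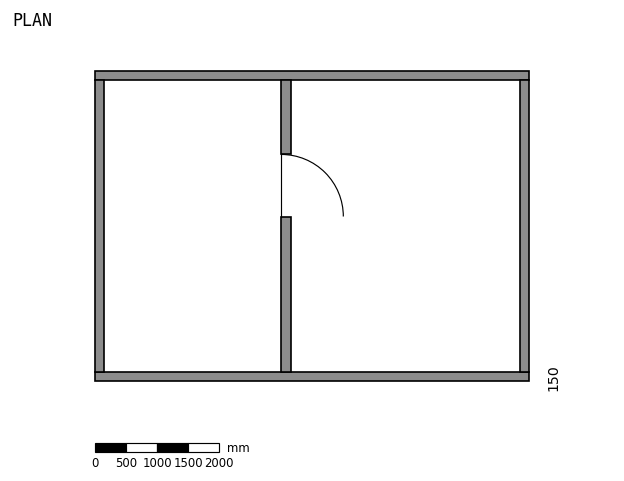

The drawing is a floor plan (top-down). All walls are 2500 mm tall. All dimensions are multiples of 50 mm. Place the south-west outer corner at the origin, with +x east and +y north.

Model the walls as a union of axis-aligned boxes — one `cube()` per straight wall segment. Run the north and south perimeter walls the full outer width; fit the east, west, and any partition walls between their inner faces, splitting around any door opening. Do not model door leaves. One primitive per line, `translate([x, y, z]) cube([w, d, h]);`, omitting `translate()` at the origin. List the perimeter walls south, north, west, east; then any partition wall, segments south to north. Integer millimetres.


cube([7000, 150, 2500]);
translate([0, 4850, 0]) cube([7000, 150, 2500]);
translate([0, 150, 0]) cube([150, 4700, 2500]);
translate([6850, 150, 0]) cube([150, 4700, 2500]);
translate([3000, 150, 0]) cube([150, 2500, 2500]);
translate([3000, 3650, 0]) cube([150, 1200, 2500]);


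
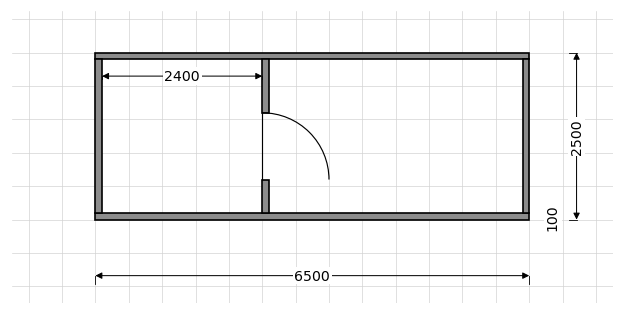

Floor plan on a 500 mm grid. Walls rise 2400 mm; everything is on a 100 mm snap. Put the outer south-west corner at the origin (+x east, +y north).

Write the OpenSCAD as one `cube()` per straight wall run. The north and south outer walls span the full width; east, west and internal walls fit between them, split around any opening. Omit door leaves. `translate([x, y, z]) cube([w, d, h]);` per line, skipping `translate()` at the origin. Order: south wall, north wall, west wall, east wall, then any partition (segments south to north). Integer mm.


cube([6500, 100, 2400]);
translate([0, 2400, 0]) cube([6500, 100, 2400]);
translate([0, 100, 0]) cube([100, 2300, 2400]);
translate([6400, 100, 0]) cube([100, 2300, 2400]);
translate([2500, 100, 0]) cube([100, 500, 2400]);
translate([2500, 1600, 0]) cube([100, 800, 2400]);


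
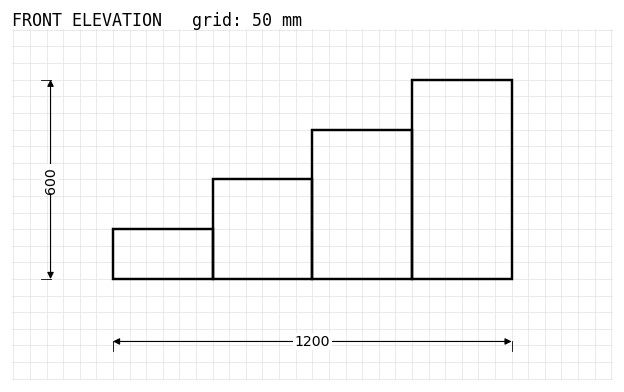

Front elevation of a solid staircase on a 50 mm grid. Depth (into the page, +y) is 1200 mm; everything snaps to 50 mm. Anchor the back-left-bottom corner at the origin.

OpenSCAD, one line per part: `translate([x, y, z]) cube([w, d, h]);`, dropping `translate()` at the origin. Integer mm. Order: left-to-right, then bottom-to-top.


cube([300, 1200, 150]);
translate([300, 0, 0]) cube([300, 1200, 300]);
translate([600, 0, 0]) cube([300, 1200, 450]);
translate([900, 0, 0]) cube([300, 1200, 600]);


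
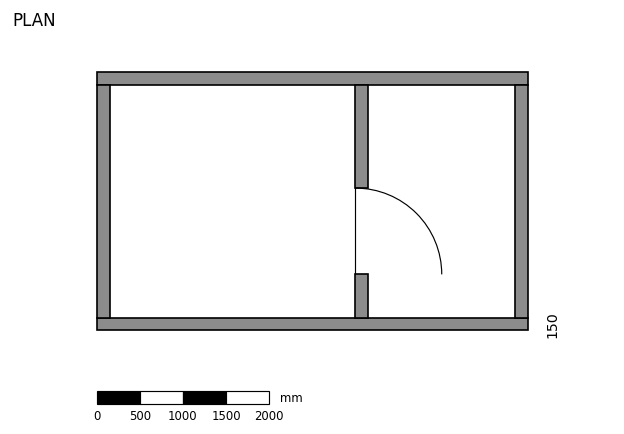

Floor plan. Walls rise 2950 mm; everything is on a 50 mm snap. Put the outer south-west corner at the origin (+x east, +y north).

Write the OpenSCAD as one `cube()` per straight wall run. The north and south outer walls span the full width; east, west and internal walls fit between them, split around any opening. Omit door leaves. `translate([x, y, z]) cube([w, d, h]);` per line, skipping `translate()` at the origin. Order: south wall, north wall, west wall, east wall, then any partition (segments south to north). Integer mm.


cube([5000, 150, 2950]);
translate([0, 2850, 0]) cube([5000, 150, 2950]);
translate([0, 150, 0]) cube([150, 2700, 2950]);
translate([4850, 150, 0]) cube([150, 2700, 2950]);
translate([3000, 150, 0]) cube([150, 500, 2950]);
translate([3000, 1650, 0]) cube([150, 1200, 2950]);


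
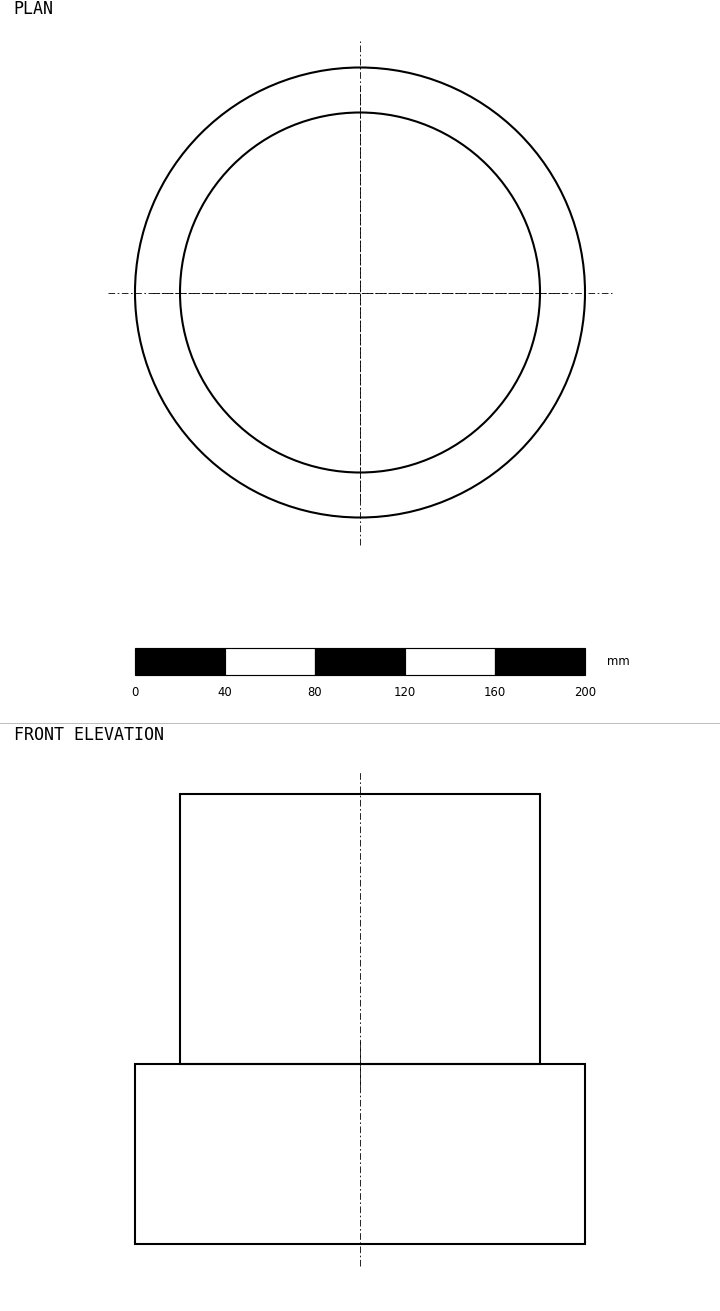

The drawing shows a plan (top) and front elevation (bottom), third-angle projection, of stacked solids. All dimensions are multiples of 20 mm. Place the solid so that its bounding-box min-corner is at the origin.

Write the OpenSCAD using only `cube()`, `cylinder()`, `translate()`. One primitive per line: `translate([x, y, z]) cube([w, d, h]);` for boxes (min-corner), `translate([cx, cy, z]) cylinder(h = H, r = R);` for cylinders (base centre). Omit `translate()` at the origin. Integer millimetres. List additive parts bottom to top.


translate([100, 100, 0]) cylinder(h = 80, r = 100);
translate([100, 100, 80]) cylinder(h = 120, r = 80);


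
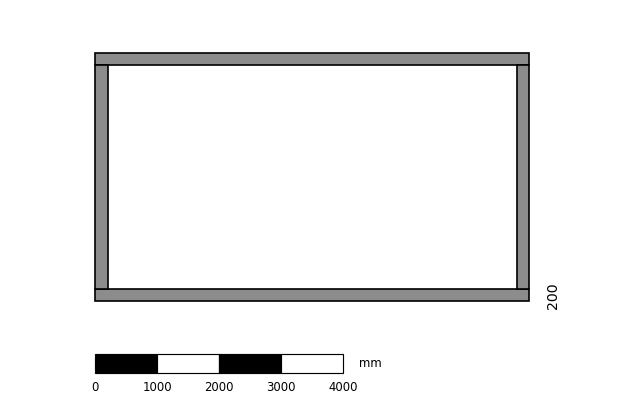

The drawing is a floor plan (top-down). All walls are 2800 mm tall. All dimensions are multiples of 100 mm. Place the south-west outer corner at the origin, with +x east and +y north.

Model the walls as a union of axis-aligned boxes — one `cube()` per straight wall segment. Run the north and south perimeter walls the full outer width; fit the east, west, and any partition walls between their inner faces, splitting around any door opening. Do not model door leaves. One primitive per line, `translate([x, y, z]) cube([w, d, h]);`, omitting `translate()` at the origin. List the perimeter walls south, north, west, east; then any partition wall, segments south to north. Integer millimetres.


cube([7000, 200, 2800]);
translate([0, 3800, 0]) cube([7000, 200, 2800]);
translate([0, 200, 0]) cube([200, 3600, 2800]);
translate([6800, 200, 0]) cube([200, 3600, 2800]);
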